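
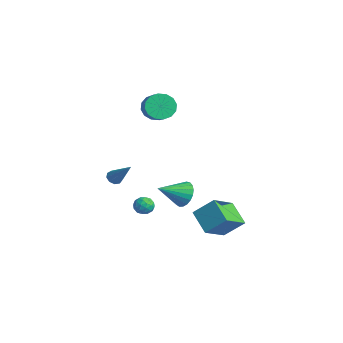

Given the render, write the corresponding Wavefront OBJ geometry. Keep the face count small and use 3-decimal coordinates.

v -3.761 -1.632 -2.129
v -3.408 -1.426 -2.527
v -2.339 -1.128 -0.611
v -3.645 -1.143 -2.4
v -3.935 -1.089 -2.145
v -4.144 -1.289 -1.884
v -4.174 -1.649 -1.737
v -4.01 -2.001 -1.774
v -3.73 -2.18 -1.977
v -3.464 -2.102 -2.251
v -3.337 -1.805 -2.469
v -1.823 -0.061 -3.409
v -1.31 -0.557 -3.451
v -2.31 -0.483 -4.369
v -1.797 -0.979 -4.411
v -2.281 -1.01 -3.886
v -1.98 -0.749 -3.293
v -1.64 -0.291 -4.527
v -1.339 -0.03 -3.934
v -1.197 -0.699 -4.142
v -1.593 -1.143 -3.746
v -2.027 0.103 -4.074
v -2.423 -0.341 -3.678
v -1.524 -0.272 -3.345
v -2.096 -0.768 -4.475
v -2.381 -0.786 -4.166
v -2.079 -1.078 -4.191
v -1.918 -0.384 -3.252
v -1.616 -0.676 -3.277
v -2.187 -0.942 -3.533
v -2.004 -0.364 -4.543
v -1.702 -0.656 -4.568
v -1.541 0.038 -3.629
v -1.239 -0.254 -3.654
v -1.433 -0.098 -4.287
v -1.155 -0.647 -3.777
v -1.442 -0.895 -4.341
v -1.349 -0.491 -4.409
v -1.173 -0.337 -4.061
v -1.388 -0.908 -3.544
v -1.675 -1.156 -4.108
v -1.959 -1.174 -3.8
v -1.782 -1.021 -3.451
v -1.322 -0.992 -3.95
v -1.945 0.116 -3.712
v -2.232 -0.132 -4.276
v -1.838 -0.019 -4.369
v -1.661 0.134 -4.02
v -2.178 -0.145 -3.479
v -2.465 -0.393 -4.043
v -2.447 -0.703 -3.759
v -2.271 -0.549 -3.411
v -2.298 -0.048 -3.87
v 3.42 1.124 -3.918
v 1.91 1.023 -2.944
v 2.617 2.778 -4.993
v 1.106 2.677 -4.02
v 4.094 2.203 -2.76
v 2.583 2.102 -1.787
v 3.29 3.857 -3.836
v 1.78 3.756 -2.862
v -3.306 1.049 3.67
v -2.962 0.518 2.882
v -1.951 0.341 3.442
v -2.294 0.871 4.23
v -2.822 1.012 2.784
v -1.81 0.835 3.344
v -2.811 1.516 2.924
v -1.799 1.339 3.484
v -2.933 1.894 3.263
v -1.921 1.717 3.824
v -3.154 2.046 3.712
v -2.143 1.869 4.272
v -3.417 1.931 4.149
v -2.405 1.754 4.709
v -3.649 1.579 4.458
v -2.638 1.402 5.018
v -3.79 1.085 4.556
v -2.778 0.908 5.116
v -3.801 0.581 4.416
v -2.789 0.404 4.976
v -3.679 0.203 4.076
v -2.667 0.026 4.637
v -3.457 0.051 3.628
v -2.446 -0.126 4.188
v -3.195 0.166 3.191
v -2.183 -0.011 3.751
v 1.931 0.431 -1.214
v 2.592 0.753 -0.581
v 1.909 -1.271 -0.326
v 2.246 0.852 -0.399
v 1.846 0.879 -0.358
v 1.46 0.828 -0.465
v 1.156 0.709 -0.701
v 0.986 0.541 -1.027
v 0.979 0.355 -1.384
v 1.137 0.181 -1.712
v 1.432 0.051 -1.954
v 1.814 -0.013 -2.068
v 2.216 -0.001 -2.035
v 2.568 0.086 -1.859
v 2.811 0.233 -1.572
v 2.901 0.414 -1.223
v 2.824 0.598 -0.873
f 2 1 4
f 2 4 3
f 4 1 5
f 4 5 3
f 5 1 6
f 5 6 3
f 6 1 7
f 6 7 3
f 7 1 8
f 7 8 3
f 8 1 9
f 8 9 3
f 9 1 10
f 9 10 3
f 10 1 11
f 10 11 3
f 11 1 2
f 11 2 3
f 12 49 28
f 49 23 52
f 28 52 17
f 49 52 28
f 12 28 24
f 28 17 29
f 24 29 13
f 28 29 24
f 12 24 33
f 24 13 34
f 33 34 19
f 24 34 33
f 12 33 45
f 33 19 48
f 45 48 22
f 33 48 45
f 12 45 49
f 45 22 53
f 49 53 23
f 45 53 49
f 13 29 40
f 29 17 43
f 40 43 21
f 29 43 40
f 17 52 30
f 52 23 51
f 30 51 16
f 52 51 30
f 23 53 50
f 53 22 46
f 50 46 14
f 53 46 50
f 22 48 47
f 48 19 35
f 47 35 18
f 48 35 47
f 19 34 39
f 34 13 36
f 39 36 20
f 34 36 39
f 15 41 27
f 41 21 42
f 27 42 16
f 41 42 27
f 15 27 25
f 27 16 26
f 25 26 14
f 27 26 25
f 15 25 32
f 25 14 31
f 32 31 18
f 25 31 32
f 15 32 37
f 32 18 38
f 37 38 20
f 32 38 37
f 15 37 41
f 37 20 44
f 41 44 21
f 37 44 41
f 16 42 30
f 42 21 43
f 30 43 17
f 42 43 30
f 14 26 50
f 26 16 51
f 50 51 23
f 26 51 50
f 18 31 47
f 31 14 46
f 47 46 22
f 31 46 47
f 20 38 39
f 38 18 35
f 39 35 19
f 38 35 39
f 21 44 40
f 44 20 36
f 40 36 13
f 44 36 40
f 55 57 54
f 58 55 54
f 54 57 56
f 56 58 54
f 55 61 57
f 59 55 58
f 59 61 55
f 57 61 56
f 60 58 56
f 56 61 60
f 60 59 58
f 61 59 60
f 63 62 66
f 63 66 64
f 64 66 67
f 64 67 65
f 66 62 68
f 66 68 67
f 67 68 69
f 67 69 65
f 68 62 70
f 68 70 69
f 69 70 71
f 69 71 65
f 70 62 72
f 70 72 71
f 71 72 73
f 71 73 65
f 72 62 74
f 72 74 73
f 73 74 75
f 73 75 65
f 74 62 76
f 74 76 75
f 75 76 77
f 75 77 65
f 76 62 78
f 76 78 77
f 77 78 79
f 77 79 65
f 78 62 80
f 78 80 79
f 79 80 81
f 79 81 65
f 80 62 82
f 80 82 81
f 81 82 83
f 81 83 65
f 82 62 84
f 82 84 83
f 83 84 85
f 83 85 65
f 84 62 86
f 84 86 85
f 85 86 87
f 85 87 65
f 86 62 63
f 86 63 87
f 87 63 64
f 87 64 65
f 89 88 91
f 89 91 90
f 91 88 92
f 91 92 90
f 92 88 93
f 92 93 90
f 93 88 94
f 93 94 90
f 94 88 95
f 94 95 90
f 95 88 96
f 95 96 90
f 96 88 97
f 96 97 90
f 97 88 98
f 97 98 90
f 98 88 99
f 98 99 90
f 99 88 100
f 99 100 90
f 100 88 101
f 100 101 90
f 101 88 102
f 101 102 90
f 102 88 103
f 102 103 90
f 103 88 104
f 103 104 90
f 104 88 89
f 104 89 90



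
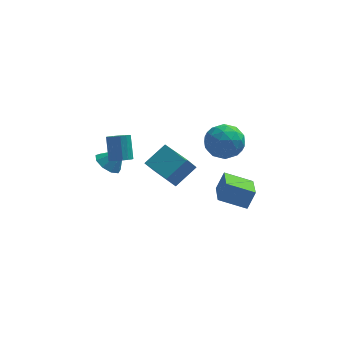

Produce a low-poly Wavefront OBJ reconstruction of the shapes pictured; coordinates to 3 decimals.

v 1.81 -2.896 1.429
v 2.339 -3.752 1.517
v 0.761 -3.428 2.563
v 1.29 -4.284 2.651
v 1.683 -3.412 2.974
v 2.331 -3.083 2.273
v 0.769 -4.097 1.807
v 1.417 -3.768 1.106
v 1.695 -4.494 1.75
v 2.26 -4.07 2.472
v 0.84 -3.11 1.608
v 1.405 -2.686 2.33
v 2.166 -3.277 1.374
v 0.934 -3.903 2.706
v 1.165 -3.39 2.896
v 1.476 -3.893 2.948
v 2.162 -2.884 1.818
v 2.473 -3.387 1.87
v 2.088 -3.187 2.726
v 0.627 -3.793 2.21
v 0.938 -4.296 2.262
v 1.624 -3.287 1.132
v 1.935 -3.79 1.184
v 1.012 -3.993 1.354
v 2.099 -4.216 1.562
v 1.483 -4.529 2.229
v 1.176 -4.419 1.733
v 1.557 -4.226 1.321
v 2.431 -3.967 1.986
v 1.815 -4.28 2.653
v 2.046 -3.768 2.843
v 2.427 -3.574 2.431
v 2.053 -4.403 2.123
v 1.285 -2.9 1.427
v 0.669 -3.213 2.094
v 0.673 -3.606 1.649
v 1.054 -3.412 1.237
v 1.617 -2.651 1.851
v 1.001 -2.964 2.518
v 1.543 -2.954 2.759
v 1.924 -2.761 2.347
v 1.047 -2.777 1.957
v -1.652 -1.931 -1.281
v -2.074 -2.155 -0.578
v -0.689 -1.254 -0.488
v -1.11 -1.478 0.216
v -0.65 -3.482 -1.176
v -1.071 -3.706 -0.472
v 0.314 -2.805 -0.382
v -0.108 -3.029 0.321
v -3.172 -1.76 -0.634
v -2.645 -1.929 -0.46
v -2.761 -1.15 0.648
v -3.288 -0.98 0.474
v -2.595 -1.703 -0.614
v -2.711 -0.924 0.495
v -2.677 -1.49 -0.772
v -2.793 -0.711 0.337
v -2.872 -1.339 -0.899
v -2.989 -0.56 0.21
v -3.136 -1.284 -0.965
v -3.253 -0.505 0.144
v -3.408 -1.338 -0.955
v -3.525 -0.559 0.153
v -3.626 -1.489 -0.872
v -3.743 -0.71 0.236
v -3.74 -1.702 -0.735
v -3.856 -0.922 0.374
v -3.724 -1.927 -0.574
v -3.84 -1.148 0.534
v -3.581 -2.115 -0.427
v -3.697 -1.336 0.681
v -3.344 -2.221 -0.328
v -3.461 -1.442 0.78
v -3.068 -2.221 -0.299
v -3.185 -1.442 0.81
v -2.816 -2.116 -0.347
v -2.932 -1.337 0.762
v 1.371 -1.63 -3.735
v 1.77 -1.329 -2.8
v 1.351 0.066 -4.274
v 1.75 0.368 -3.339
v 2.77 -1.788 -4.281
v 3.169 -1.486 -3.346
v 2.75 -0.091 -4.82
v 3.149 0.21 -3.885
v -3.811 -0.59 -1.82
v -3.319 -1.052 -2.169
v -3.069 -0.51 -0.88
v -3.217 -0.557 -2.292
v -3.393 -0.078 -2.194
v -3.764 0.162 -1.921
v -4.158 0.05 -1.6
v -4.389 -0.362 -1.382
v -4.35 -0.88 -1.369
v -4.059 -1.263 -1.566
v -3.652 -1.33 -1.882
f 1 38 17
f 38 12 41
f 17 41 6
f 38 41 17
f 1 17 13
f 17 6 18
f 13 18 2
f 17 18 13
f 1 13 22
f 13 2 23
f 22 23 8
f 13 23 22
f 1 22 34
f 22 8 37
f 34 37 11
f 22 37 34
f 1 34 38
f 34 11 42
f 38 42 12
f 34 42 38
f 2 18 29
f 18 6 32
f 29 32 10
f 18 32 29
f 6 41 19
f 41 12 40
f 19 40 5
f 41 40 19
f 12 42 39
f 42 11 35
f 39 35 3
f 42 35 39
f 11 37 36
f 37 8 24
f 36 24 7
f 37 24 36
f 8 23 28
f 23 2 25
f 28 25 9
f 23 25 28
f 4 30 16
f 30 10 31
f 16 31 5
f 30 31 16
f 4 16 14
f 16 5 15
f 14 15 3
f 16 15 14
f 4 14 21
f 14 3 20
f 21 20 7
f 14 20 21
f 4 21 26
f 21 7 27
f 26 27 9
f 21 27 26
f 4 26 30
f 26 9 33
f 30 33 10
f 26 33 30
f 5 31 19
f 31 10 32
f 19 32 6
f 31 32 19
f 3 15 39
f 15 5 40
f 39 40 12
f 15 40 39
f 7 20 36
f 20 3 35
f 36 35 11
f 20 35 36
f 9 27 28
f 27 7 24
f 28 24 8
f 27 24 28
f 10 33 29
f 33 9 25
f 29 25 2
f 33 25 29
f 44 46 43
f 47 44 43
f 43 46 45
f 45 47 43
f 44 50 46
f 48 44 47
f 48 50 44
f 46 50 45
f 49 47 45
f 45 50 49
f 49 48 47
f 50 48 49
f 52 51 55
f 52 55 53
f 53 55 56
f 53 56 54
f 55 51 57
f 55 57 56
f 56 57 58
f 56 58 54
f 57 51 59
f 57 59 58
f 58 59 60
f 58 60 54
f 59 51 61
f 59 61 60
f 60 61 62
f 60 62 54
f 61 51 63
f 61 63 62
f 62 63 64
f 62 64 54
f 63 51 65
f 63 65 64
f 64 65 66
f 64 66 54
f 65 51 67
f 65 67 66
f 66 67 68
f 66 68 54
f 67 51 69
f 67 69 68
f 68 69 70
f 68 70 54
f 69 51 71
f 69 71 70
f 70 71 72
f 70 72 54
f 71 51 73
f 71 73 72
f 72 73 74
f 72 74 54
f 73 51 75
f 73 75 74
f 74 75 76
f 74 76 54
f 75 51 77
f 75 77 76
f 76 77 78
f 76 78 54
f 77 51 52
f 77 52 78
f 78 52 53
f 78 53 54
f 80 82 79
f 83 80 79
f 79 82 81
f 81 83 79
f 80 86 82
f 84 80 83
f 84 86 80
f 82 86 81
f 85 83 81
f 81 86 85
f 85 84 83
f 86 84 85
f 88 87 90
f 88 90 89
f 90 87 91
f 90 91 89
f 91 87 92
f 91 92 89
f 92 87 93
f 92 93 89
f 93 87 94
f 93 94 89
f 94 87 95
f 94 95 89
f 95 87 96
f 95 96 89
f 96 87 97
f 96 97 89
f 97 87 88
f 97 88 89



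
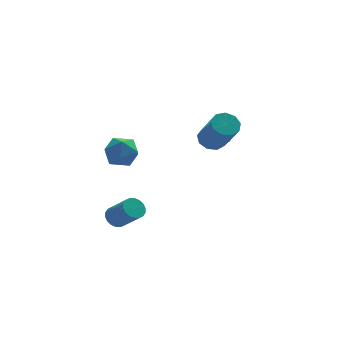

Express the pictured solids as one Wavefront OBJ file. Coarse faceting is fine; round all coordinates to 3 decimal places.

v 1.029 -0.556 0.286
v 1.427 -1.25 0.934
v 1.585 0.15 0.7
v 1.983 -0.544 1.349
v 1.717 -0.736 -0.329
v 2.115 -1.43 0.32
v 2.273 -0.03 0.086
v 2.671 -0.724 0.734
v 1.068 -2.199 1.058
v 1.584 -2.505 0.718
v 1.888 -3.708 2.261
v 1.372 -3.401 2.602
v 1.75 -2.141 0.969
v 2.054 -3.344 2.512
v 1.597 -1.804 1.262
v 1.9 -3.007 2.805
v 1.196 -1.652 1.459
v 1.5 -2.855 3.003
v 0.736 -1.755 1.469
v 1.039 -2.958 3.013
v 0.431 -2.066 1.287
v 0.735 -3.269 2.83
v 0.424 -2.439 0.998
v 0.728 -3.642 2.541
v 0.719 -2.699 0.737
v 1.023 -3.902 2.28
v 1.177 -2.725 0.626
v 1.481 -3.928 2.17
v -2.517 -0.122 -0.058
v -2.142 -0.653 0.585
v -3.378 -1.247 -0.485
v -3.003 -1.778 0.158
v -3.546 -1.083 0.399
v -3.013 -0.387 0.663
v -2.507 -1.513 -0.563
v -1.974 -0.817 -0.299
v -2.135 -1.513 0.272
v -2.777 -1.247 0.867
v -2.743 -0.653 -0.767
v -3.385 -0.387 -0.172
v -3.099 -1.228 -4.028
v -2.56 -1.072 -4.24
v -1.902 -1.935 -3.204
v -2.441 -2.092 -2.992
v -2.607 -0.885 -4.054
v -1.949 -1.749 -3.019
v -2.752 -0.767 -3.864
v -2.094 -1.63 -2.828
v -2.966 -0.74 -3.705
v -2.308 -1.603 -2.67
v -3.206 -0.81 -3.611
v -2.547 -1.673 -2.576
v -3.424 -0.963 -3.599
v -2.766 -1.826 -2.564
v -3.579 -1.168 -3.672
v -2.921 -2.031 -2.637
v -3.638 -1.385 -3.816
v -2.98 -2.248 -2.78
v -3.591 -1.571 -4.001
v -2.933 -2.435 -2.966
v -3.446 -1.69 -4.192
v -2.788 -2.553 -3.156
v -3.232 -1.717 -4.35
v -2.574 -2.58 -3.315
v -2.993 -1.647 -4.444
v -2.334 -2.51 -3.409
v -2.774 -1.494 -4.456
v -2.116 -2.357 -3.421
v -2.619 -1.289 -4.383
v -1.961 -2.152 -3.348
f 2 4 1
f 5 2 1
f 1 4 3
f 3 5 1
f 2 8 4
f 6 2 5
f 6 8 2
f 4 8 3
f 7 5 3
f 3 8 7
f 7 6 5
f 8 6 7
f 10 9 13
f 10 13 11
f 11 13 14
f 11 14 12
f 13 9 15
f 13 15 14
f 14 15 16
f 14 16 12
f 15 9 17
f 15 17 16
f 16 17 18
f 16 18 12
f 17 9 19
f 17 19 18
f 18 19 20
f 18 20 12
f 19 9 21
f 19 21 20
f 20 21 22
f 20 22 12
f 21 9 23
f 21 23 22
f 22 23 24
f 22 24 12
f 23 9 25
f 23 25 24
f 24 25 26
f 24 26 12
f 25 9 27
f 25 27 26
f 26 27 28
f 26 28 12
f 27 9 10
f 27 10 28
f 28 10 11
f 28 11 12
f 29 40 34
f 29 34 30
f 29 30 36
f 29 36 39
f 29 39 40
f 30 34 38
f 34 40 33
f 40 39 31
f 39 36 35
f 36 30 37
f 32 38 33
f 32 33 31
f 32 31 35
f 32 35 37
f 32 37 38
f 33 38 34
f 31 33 40
f 35 31 39
f 37 35 36
f 38 37 30
f 42 41 45
f 42 45 43
f 43 45 46
f 43 46 44
f 45 41 47
f 45 47 46
f 46 47 48
f 46 48 44
f 47 41 49
f 47 49 48
f 48 49 50
f 48 50 44
f 49 41 51
f 49 51 50
f 50 51 52
f 50 52 44
f 51 41 53
f 51 53 52
f 52 53 54
f 52 54 44
f 53 41 55
f 53 55 54
f 54 55 56
f 54 56 44
f 55 41 57
f 55 57 56
f 56 57 58
f 56 58 44
f 57 41 59
f 57 59 58
f 58 59 60
f 58 60 44
f 59 41 61
f 59 61 60
f 60 61 62
f 60 62 44
f 61 41 63
f 61 63 62
f 62 63 64
f 62 64 44
f 63 41 65
f 63 65 64
f 64 65 66
f 64 66 44
f 65 41 67
f 65 67 66
f 66 67 68
f 66 68 44
f 67 41 69
f 67 69 68
f 68 69 70
f 68 70 44
f 69 41 42
f 69 42 70
f 70 42 43
f 70 43 44



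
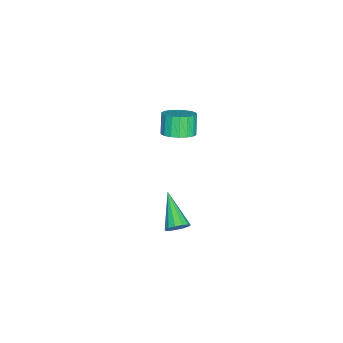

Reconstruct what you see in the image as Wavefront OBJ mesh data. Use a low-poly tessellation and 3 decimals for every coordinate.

v 4.409 2.195 -2.635
v 4.821 1.903 -2.33
v 3.031 1.345 -1.585
v 4.769 2.188 -2.168
v 4.603 2.475 -2.153
v 4.375 2.674 -2.292
v 4.158 2.72 -2.539
v 4.021 2.6 -2.817
v 4.007 2.351 -3.037
v 4.12 2.053 -3.129
v 4.326 1.8 -3.065
v 4.558 1.672 -2.864
v 4.742 1.711 -2.59
v -1.481 0.551 -1.759
v -0.788 0.782 -1.344
v -1.346 0.66 -0.346
v -2.039 0.429 -0.761
v -0.963 1.107 -1.402
v -1.521 0.986 -0.404
v -1.24 1.323 -1.531
v -1.798 1.201 -0.532
v -1.565 1.385 -1.704
v -2.123 1.263 -0.706
v -1.874 1.282 -1.889
v -2.431 1.16 -0.891
v -2.104 1.034 -2.048
v -2.662 0.913 -1.05
v -2.211 0.691 -2.15
v -2.769 0.569 -1.152
v -2.174 0.32 -2.174
v -2.732 0.198 -1.176
v -1.999 -0.006 -2.116
v -2.557 -0.127 -1.118
v -1.722 -0.221 -1.988
v -2.28 -0.343 -0.989
v -1.397 -0.283 -1.814
v -1.955 -0.405 -0.816
v -1.089 -0.18 -1.629
v -1.646 -0.302 -0.631
v -0.858 0.067 -1.47
v -1.416 -0.054 -0.472
v -0.751 0.411 -1.368
v -1.309 0.289 -0.37
f 2 1 4
f 2 4 3
f 4 1 5
f 4 5 3
f 5 1 6
f 5 6 3
f 6 1 7
f 6 7 3
f 7 1 8
f 7 8 3
f 8 1 9
f 8 9 3
f 9 1 10
f 9 10 3
f 10 1 11
f 10 11 3
f 11 1 12
f 11 12 3
f 12 1 13
f 12 13 3
f 13 1 2
f 13 2 3
f 15 14 18
f 15 18 16
f 16 18 19
f 16 19 17
f 18 14 20
f 18 20 19
f 19 20 21
f 19 21 17
f 20 14 22
f 20 22 21
f 21 22 23
f 21 23 17
f 22 14 24
f 22 24 23
f 23 24 25
f 23 25 17
f 24 14 26
f 24 26 25
f 25 26 27
f 25 27 17
f 26 14 28
f 26 28 27
f 27 28 29
f 27 29 17
f 28 14 30
f 28 30 29
f 29 30 31
f 29 31 17
f 30 14 32
f 30 32 31
f 31 32 33
f 31 33 17
f 32 14 34
f 32 34 33
f 33 34 35
f 33 35 17
f 34 14 36
f 34 36 35
f 35 36 37
f 35 37 17
f 36 14 38
f 36 38 37
f 37 38 39
f 37 39 17
f 38 14 40
f 38 40 39
f 39 40 41
f 39 41 17
f 40 14 42
f 40 42 41
f 41 42 43
f 41 43 17
f 42 14 15
f 42 15 43
f 43 15 16
f 43 16 17



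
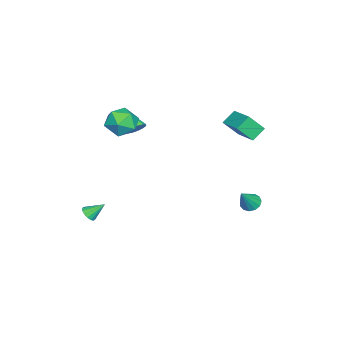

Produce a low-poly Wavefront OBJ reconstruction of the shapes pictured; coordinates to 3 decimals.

v -0.908 4.145 -1.535
v -0.476 4.546 -1.758
v 0.028 3.855 -0.245
v -0.696 4.738 -1.556
v -0.982 4.742 -1.347
v -1.246 4.556 -1.197
v -1.402 4.24 -1.155
v -1.401 3.894 -1.234
v -1.244 3.628 -1.408
v -0.98 3.525 -1.622
v -0.693 3.62 -1.809
v -0.475 3.882 -1.909
v -0.394 4.227 -1.89
v 3.908 -3.502 -0.873
v 4.141 -3.14 -1.181
v 3.612 -2.678 -0.127
v 3.881 -3.152 -1.27
v 3.629 -3.258 -1.252
v 3.451 -3.43 -1.133
v 3.396 -3.621 -0.944
v 3.477 -3.78 -0.736
v 3.674 -3.865 -0.564
v 3.934 -3.852 -0.476
v 4.186 -3.746 -0.493
v 4.364 -3.574 -0.613
v 4.419 -3.383 -0.802
v 4.338 -3.224 -1.01
v -1.095 -2.813 4.161
v -0.236 -3.271 3.686
v -2.144 -3.529 2.954
v -1.285 -3.987 2.479
v -1.612 -4.33 3.452
v -0.964 -3.888 4.199
v -1.416 -2.912 2.441
v -0.768 -2.47 3.188
v -0.434 -3.332 2.623
v -0.555 -4.208 3.248
v -1.825 -2.592 3.392
v -1.946 -3.468 4.017
v -3.484 2.664 2.125
v -3.127 1.843 3.136
v -4.176 3.128 2.747
v -3.819 2.308 3.758
v -2.221 3.852 2.642
v -1.864 3.032 3.653
v -2.913 4.317 3.264
v -2.556 3.496 4.275
v -3.425 -3.329 1.408
v -2.906 -3.385 1.779
v -4.255 -4.391 2.412
v -3.097 -3.11 1.912
v -3.392 -2.904 1.885
v -3.697 -2.833 1.707
v -3.917 -2.92 1.434
v -3.98 -3.137 1.153
v -3.866 -3.415 0.953
v -3.613 -3.665 0.897
v -3.3 -3.809 1.004
v -3.027 -3.801 1.239
v -2.88 -3.643 1.528
f 2 1 4
f 2 4 3
f 4 1 5
f 4 5 3
f 5 1 6
f 5 6 3
f 6 1 7
f 6 7 3
f 7 1 8
f 7 8 3
f 8 1 9
f 8 9 3
f 9 1 10
f 9 10 3
f 10 1 11
f 10 11 3
f 11 1 12
f 11 12 3
f 12 1 13
f 12 13 3
f 13 1 2
f 13 2 3
f 15 14 17
f 15 17 16
f 17 14 18
f 17 18 16
f 18 14 19
f 18 19 16
f 19 14 20
f 19 20 16
f 20 14 21
f 20 21 16
f 21 14 22
f 21 22 16
f 22 14 23
f 22 23 16
f 23 14 24
f 23 24 16
f 24 14 25
f 24 25 16
f 25 14 26
f 25 26 16
f 26 14 27
f 26 27 16
f 27 14 15
f 27 15 16
f 28 39 33
f 28 33 29
f 28 29 35
f 28 35 38
f 28 38 39
f 29 33 37
f 33 39 32
f 39 38 30
f 38 35 34
f 35 29 36
f 31 37 32
f 31 32 30
f 31 30 34
f 31 34 36
f 31 36 37
f 32 37 33
f 30 32 39
f 34 30 38
f 36 34 35
f 37 36 29
f 41 43 40
f 44 41 40
f 40 43 42
f 42 44 40
f 41 47 43
f 45 41 44
f 45 47 41
f 43 47 42
f 46 44 42
f 42 47 46
f 46 45 44
f 47 45 46
f 49 48 51
f 49 51 50
f 51 48 52
f 51 52 50
f 52 48 53
f 52 53 50
f 53 48 54
f 53 54 50
f 54 48 55
f 54 55 50
f 55 48 56
f 55 56 50
f 56 48 57
f 56 57 50
f 57 48 58
f 57 58 50
f 58 48 59
f 58 59 50
f 59 48 60
f 59 60 50
f 60 48 49
f 60 49 50



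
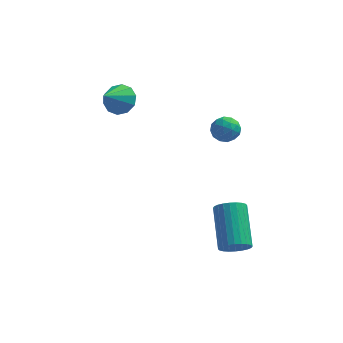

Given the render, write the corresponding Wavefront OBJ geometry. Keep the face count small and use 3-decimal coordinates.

v 2.046 3.433 1.557
v 2.521 3.321 1.957
v 2.119 2.479 1.203
v 2.594 2.367 1.603
v 2.009 2.449 1.824
v 1.964 3.039 2.042
v 2.676 2.761 1.118
v 2.631 3.351 1.336
v 2.911 2.906 1.685
v 2.498 2.713 2.121
v 2.142 3.087 1.039
v 1.729 2.894 1.475
v 2.277 3.461 1.788
v 2.363 2.339 1.372
v 2.019 2.387 1.502
v 2.298 2.321 1.737
v 1.95 3.295 1.838
v 2.229 3.229 2.073
v 1.928 2.716 1.995
v 2.411 2.571 1.087
v 2.69 2.505 1.322
v 2.342 3.479 1.423
v 2.621 3.413 1.658
v 2.712 3.084 1.165
v 2.786 3.151 1.863
v 2.828 2.59 1.655
v 2.877 2.822 1.37
v 2.85 3.169 1.499
v 2.543 3.037 2.12
v 2.586 2.476 1.912
v 2.242 2.525 2.041
v 2.215 2.871 2.17
v 2.772 2.793 1.96
v 2.054 3.324 1.248
v 2.097 2.763 1.04
v 2.425 2.929 0.99
v 2.398 3.275 1.119
v 1.812 3.21 1.505
v 1.854 2.649 1.297
v 1.79 2.631 1.661
v 1.763 2.978 1.79
v 1.868 3.007 1.2
v -1.758 2.833 3.123
v -1.138 2.466 3.109
v -2.262 1.947 3.977
v -1.113 2.767 3.436
v -1.334 3.093 3.643
v -1.717 3.32 3.652
v -2.115 3.36 3.458
v -2.377 3.199 3.136
v -2.403 2.898 2.81
v -2.182 2.572 2.602
v -1.799 2.346 2.594
v -1.4 2.305 2.788
v 3.039 -2.445 -0.84
v 3.478 -2.632 -0.429
v 3.18 -1.081 0.592
v 2.741 -0.895 0.18
v 3.613 -2.501 -0.587
v 3.315 -0.951 0.433
v 3.661 -2.362 -0.784
v 3.363 -0.812 0.236
v 3.614 -2.236 -0.99
v 3.316 -0.686 0.031
v 3.48 -2.142 -1.173
v 3.182 -0.591 -0.152
v 3.278 -2.093 -1.305
v 2.98 -0.543 -0.284
v 3.04 -2.099 -1.366
v 2.742 -0.548 -0.346
v 2.802 -2.157 -1.348
v 2.504 -0.606 -0.327
v 2.6 -2.259 -1.252
v 2.302 -0.708 -0.231
v 2.465 -2.389 -1.093
v 2.167 -0.839 -0.073
v 2.417 -2.528 -0.896
v 2.119 -0.978 0.124
v 2.464 -2.654 -0.691
v 2.166 -1.104 0.33
v 2.598 -2.749 -0.508
v 2.3 -1.198 0.513
v 2.8 -2.797 -0.376
v 2.502 -1.247 0.645
v 3.038 -2.792 -0.314
v 2.74 -1.241 0.706
v 3.276 -2.734 -0.333
v 2.978 -1.183 0.688
f 1 38 17
f 38 12 41
f 17 41 6
f 38 41 17
f 1 17 13
f 17 6 18
f 13 18 2
f 17 18 13
f 1 13 22
f 13 2 23
f 22 23 8
f 13 23 22
f 1 22 34
f 22 8 37
f 34 37 11
f 22 37 34
f 1 34 38
f 34 11 42
f 38 42 12
f 34 42 38
f 2 18 29
f 18 6 32
f 29 32 10
f 18 32 29
f 6 41 19
f 41 12 40
f 19 40 5
f 41 40 19
f 12 42 39
f 42 11 35
f 39 35 3
f 42 35 39
f 11 37 36
f 37 8 24
f 36 24 7
f 37 24 36
f 8 23 28
f 23 2 25
f 28 25 9
f 23 25 28
f 4 30 16
f 30 10 31
f 16 31 5
f 30 31 16
f 4 16 14
f 16 5 15
f 14 15 3
f 16 15 14
f 4 14 21
f 14 3 20
f 21 20 7
f 14 20 21
f 4 21 26
f 21 7 27
f 26 27 9
f 21 27 26
f 4 26 30
f 26 9 33
f 30 33 10
f 26 33 30
f 5 31 19
f 31 10 32
f 19 32 6
f 31 32 19
f 3 15 39
f 15 5 40
f 39 40 12
f 15 40 39
f 7 20 36
f 20 3 35
f 36 35 11
f 20 35 36
f 9 27 28
f 27 7 24
f 28 24 8
f 27 24 28
f 10 33 29
f 33 9 25
f 29 25 2
f 33 25 29
f 44 43 46
f 44 46 45
f 46 43 47
f 46 47 45
f 47 43 48
f 47 48 45
f 48 43 49
f 48 49 45
f 49 43 50
f 49 50 45
f 50 43 51
f 50 51 45
f 51 43 52
f 51 52 45
f 52 43 53
f 52 53 45
f 53 43 54
f 53 54 45
f 54 43 44
f 54 44 45
f 56 55 59
f 56 59 57
f 57 59 60
f 57 60 58
f 59 55 61
f 59 61 60
f 60 61 62
f 60 62 58
f 61 55 63
f 61 63 62
f 62 63 64
f 62 64 58
f 63 55 65
f 63 65 64
f 64 65 66
f 64 66 58
f 65 55 67
f 65 67 66
f 66 67 68
f 66 68 58
f 67 55 69
f 67 69 68
f 68 69 70
f 68 70 58
f 69 55 71
f 69 71 70
f 70 71 72
f 70 72 58
f 71 55 73
f 71 73 72
f 72 73 74
f 72 74 58
f 73 55 75
f 73 75 74
f 74 75 76
f 74 76 58
f 75 55 77
f 75 77 76
f 76 77 78
f 76 78 58
f 77 55 79
f 77 79 78
f 78 79 80
f 78 80 58
f 79 55 81
f 79 81 80
f 80 81 82
f 80 82 58
f 81 55 83
f 81 83 82
f 82 83 84
f 82 84 58
f 83 55 85
f 83 85 84
f 84 85 86
f 84 86 58
f 85 55 87
f 85 87 86
f 86 87 88
f 86 88 58
f 87 55 56
f 87 56 88
f 88 56 57
f 88 57 58



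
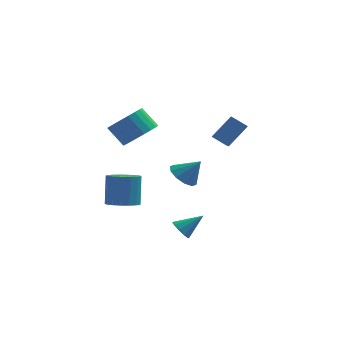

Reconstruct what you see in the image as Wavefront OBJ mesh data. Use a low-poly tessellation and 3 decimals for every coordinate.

v 0.48 -2.638 -0.204
v 1.145 -2.806 -0.771
v 1.36 -2.682 0.844
v 1.104 -2.26 -0.713
v 0.825 -1.859 -0.461
v 0.413 -1.755 -0.111
v 0.027 -1.988 0.204
v -0.186 -2.47 0.362
v -0.145 -3.015 0.305
v 0.134 -3.417 0.053
v 0.546 -3.52 -0.297
v 0.932 -3.287 -0.612
v -1.677 -1.667 2.16
v -0.851 -1.085 2.569
v -1.678 -0.631 3.59
v -2.503 -1.213 3.18
v -1.042 -0.79 2.283
v -1.868 -0.335 3.304
v -1.342 -0.646 1.976
v -2.169 -0.192 2.996
v -1.701 -0.679 1.7
v -2.527 -0.225 2.721
v -2.055 -0.883 1.504
v -2.882 -0.428 2.525
v -2.344 -1.222 1.421
v -3.17 -0.768 2.442
v -2.517 -1.639 1.466
v -3.344 -1.184 2.487
v -2.545 -2.06 1.631
v -3.372 -1.605 2.652
v -2.423 -2.413 1.887
v -3.25 -1.959 2.908
v -2.172 -2.638 2.191
v -2.999 -2.183 3.211
v -1.835 -2.694 2.489
v -2.662 -2.24 3.509
v -1.471 -2.573 2.73
v -2.298 -2.119 3.75
v -1.142 -2.296 2.872
v -1.969 -1.841 3.893
v -0.906 -1.909 2.891
v -1.733 -1.455 3.912
v -0.803 -1.481 2.784
v -1.63 -1.027 3.805
v -2.665 -1.086 -3.215
v -1.748 -1.234 -3.166
v -1.718 -0.482 -1.476
v -2.635 -0.334 -1.525
v -1.781 -0.828 -3.346
v -1.751 -0.076 -1.656
v -2.017 -0.482 -3.496
v -1.986 0.271 -1.806
v -2.401 -0.273 -3.582
v -2.37 0.479 -1.892
v -2.845 -0.251 -3.583
v -2.815 0.501 -1.893
v -3.249 -0.421 -3.501
v -3.218 0.332 -1.811
v -3.518 -0.742 -3.353
v -3.488 0.01 -1.663
v -3.593 -1.143 -3.173
v -3.562 -0.39 -1.483
v -3.454 -1.53 -3.003
v -3.424 -0.778 -1.313
v -3.136 -1.816 -2.881
v -3.105 -1.064 -1.192
v -2.709 -1.935 -2.836
v -2.678 -1.182 -1.147
v -2.272 -1.859 -2.878
v -2.242 -1.106 -1.188
v -1.926 -1.606 -2.997
v -1.895 -0.854 -1.307
v 0.353 -2.756 -4.157
v 0.727 -3.24 -4.455
v 1.507 -2.404 -3.283
v 0.78 -2.883 -4.67
v 0.671 -2.478 -4.689
v 0.44 -2.179 -4.505
v 0.176 -2.101 -4.188
v -0.021 -2.273 -3.859
v -0.075 -2.63 -3.643
v 0.035 -3.035 -3.624
v 0.266 -3.334 -3.809
v 0.53 -3.412 -4.126
v 2.797 0.252 0.419
v 2.636 -0.609 0.96
v 2.08 0.64 0.823
v 1.919 -0.221 1.365
v 3.781 0.821 1.615
v 3.62 -0.04 2.157
v 3.064 1.209 2.02
v 2.903 0.348 2.561
f 2 1 4
f 2 4 3
f 4 1 5
f 4 5 3
f 5 1 6
f 5 6 3
f 6 1 7
f 6 7 3
f 7 1 8
f 7 8 3
f 8 1 9
f 8 9 3
f 9 1 10
f 9 10 3
f 10 1 11
f 10 11 3
f 11 1 12
f 11 12 3
f 12 1 2
f 12 2 3
f 14 13 17
f 14 17 15
f 15 17 18
f 15 18 16
f 17 13 19
f 17 19 18
f 18 19 20
f 18 20 16
f 19 13 21
f 19 21 20
f 20 21 22
f 20 22 16
f 21 13 23
f 21 23 22
f 22 23 24
f 22 24 16
f 23 13 25
f 23 25 24
f 24 25 26
f 24 26 16
f 25 13 27
f 25 27 26
f 26 27 28
f 26 28 16
f 27 13 29
f 27 29 28
f 28 29 30
f 28 30 16
f 29 13 31
f 29 31 30
f 30 31 32
f 30 32 16
f 31 13 33
f 31 33 32
f 32 33 34
f 32 34 16
f 33 13 35
f 33 35 34
f 34 35 36
f 34 36 16
f 35 13 37
f 35 37 36
f 36 37 38
f 36 38 16
f 37 13 39
f 37 39 38
f 38 39 40
f 38 40 16
f 39 13 41
f 39 41 40
f 40 41 42
f 40 42 16
f 41 13 43
f 41 43 42
f 42 43 44
f 42 44 16
f 43 13 14
f 43 14 44
f 44 14 15
f 44 15 16
f 46 45 49
f 46 49 47
f 47 49 50
f 47 50 48
f 49 45 51
f 49 51 50
f 50 51 52
f 50 52 48
f 51 45 53
f 51 53 52
f 52 53 54
f 52 54 48
f 53 45 55
f 53 55 54
f 54 55 56
f 54 56 48
f 55 45 57
f 55 57 56
f 56 57 58
f 56 58 48
f 57 45 59
f 57 59 58
f 58 59 60
f 58 60 48
f 59 45 61
f 59 61 60
f 60 61 62
f 60 62 48
f 61 45 63
f 61 63 62
f 62 63 64
f 62 64 48
f 63 45 65
f 63 65 64
f 64 65 66
f 64 66 48
f 65 45 67
f 65 67 66
f 66 67 68
f 66 68 48
f 67 45 69
f 67 69 68
f 68 69 70
f 68 70 48
f 69 45 71
f 69 71 70
f 70 71 72
f 70 72 48
f 71 45 46
f 71 46 72
f 72 46 47
f 72 47 48
f 74 73 76
f 74 76 75
f 76 73 77
f 76 77 75
f 77 73 78
f 77 78 75
f 78 73 79
f 78 79 75
f 79 73 80
f 79 80 75
f 80 73 81
f 80 81 75
f 81 73 82
f 81 82 75
f 82 73 83
f 82 83 75
f 83 73 84
f 83 84 75
f 84 73 74
f 84 74 75
f 86 88 85
f 89 86 85
f 85 88 87
f 87 89 85
f 86 92 88
f 90 86 89
f 90 92 86
f 88 92 87
f 91 89 87
f 87 92 91
f 91 90 89
f 92 90 91



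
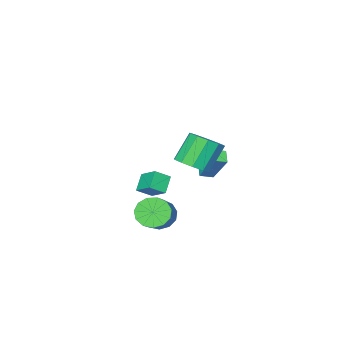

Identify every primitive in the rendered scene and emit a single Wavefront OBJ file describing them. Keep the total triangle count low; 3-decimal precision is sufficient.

v -1.234 -1.486 -1.115
v -0.412 -1.876 -0.552
v -1.174 -0.256 -0.349
v -0.353 -0.647 0.214
v -0.447 -1.013 -1.934
v 0.374 -1.404 -1.371
v -0.388 0.216 -1.168
v 0.434 -0.174 -0.605
v 2.461 2.98 -0.584
v 3.115 2.964 -1.34
v 4.374 3.964 -0.272
v 3.719 3.98 0.484
v 2.805 3.429 -1.409
v 4.063 4.429 -0.341
v 2.384 3.751 -1.216
v 3.643 4.751 -0.148
v 1.989 3.829 -0.823
v 3.247 4.829 0.246
v 1.743 3.636 -0.353
v 3.001 4.637 0.715
v 1.725 3.236 0.043
v 2.983 4.236 1.111
v 1.941 2.754 0.239
v 3.199 3.754 1.308
v 2.322 2.344 0.175
v 3.58 3.344 1.243
v 2.747 2.136 -0.131
v 4.005 3.136 0.938
v 3.081 2.196 -0.58
v 4.339 3.196 0.488
v 3.219 2.504 -1.031
v 4.477 3.505 0.037
v 0.742 3.647 2.792
v 1.351 4.401 3.221
v 0.248 4.387 4.816
v -0.362 3.633 4.388
v 0.868 4.695 2.889
v -0.235 4.681 4.485
v 0.337 4.589 2.521
v -0.766 4.574 4.117
v -0.039 4.123 2.256
v -1.143 4.108 3.852
v -0.118 3.475 2.196
v -1.221 3.461 3.792
v 0.132 2.893 2.364
v -0.971 2.879 3.959
v 0.615 2.599 2.695
v -0.488 2.585 4.291
v 1.146 2.706 3.063
v 0.043 2.691 4.659
v 1.523 3.172 3.328
v 0.419 3.157 4.924
v 1.601 3.819 3.388
v 0.498 3.805 4.984
v -4.122 0.014 -1.342
v -4.594 -0.621 -0.872
v -4.046 1.248 0.404
v -4.518 0.613 0.874
v -3.402 -0.353 -1.114
v -3.874 -0.988 -0.644
v -3.326 0.881 0.632
v -3.798 0.246 1.102
f 2 4 1
f 5 2 1
f 1 4 3
f 3 5 1
f 2 8 4
f 6 2 5
f 6 8 2
f 4 8 3
f 7 5 3
f 3 8 7
f 7 6 5
f 8 6 7
f 10 9 13
f 10 13 11
f 11 13 14
f 11 14 12
f 13 9 15
f 13 15 14
f 14 15 16
f 14 16 12
f 15 9 17
f 15 17 16
f 16 17 18
f 16 18 12
f 17 9 19
f 17 19 18
f 18 19 20
f 18 20 12
f 19 9 21
f 19 21 20
f 20 21 22
f 20 22 12
f 21 9 23
f 21 23 22
f 22 23 24
f 22 24 12
f 23 9 25
f 23 25 24
f 24 25 26
f 24 26 12
f 25 9 27
f 25 27 26
f 26 27 28
f 26 28 12
f 27 9 29
f 27 29 28
f 28 29 30
f 28 30 12
f 29 9 31
f 29 31 30
f 30 31 32
f 30 32 12
f 31 9 10
f 31 10 32
f 32 10 11
f 32 11 12
f 34 33 37
f 34 37 35
f 35 37 38
f 35 38 36
f 37 33 39
f 37 39 38
f 38 39 40
f 38 40 36
f 39 33 41
f 39 41 40
f 40 41 42
f 40 42 36
f 41 33 43
f 41 43 42
f 42 43 44
f 42 44 36
f 43 33 45
f 43 45 44
f 44 45 46
f 44 46 36
f 45 33 47
f 45 47 46
f 46 47 48
f 46 48 36
f 47 33 49
f 47 49 48
f 48 49 50
f 48 50 36
f 49 33 51
f 49 51 50
f 50 51 52
f 50 52 36
f 51 33 53
f 51 53 52
f 52 53 54
f 52 54 36
f 53 33 34
f 53 34 54
f 54 34 35
f 54 35 36
f 56 58 55
f 59 56 55
f 55 58 57
f 57 59 55
f 56 62 58
f 60 56 59
f 60 62 56
f 58 62 57
f 61 59 57
f 57 62 61
f 61 60 59
f 62 60 61



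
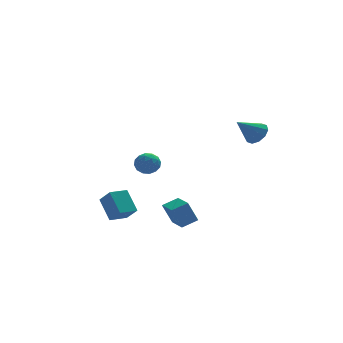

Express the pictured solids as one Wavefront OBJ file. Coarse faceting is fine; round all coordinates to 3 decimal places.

v -0.486 0.764 -1.127
v 0.071 0.818 -0.735
v -0.811 -0.118 -0.545
v -0.254 -0.064 -0.153
v -0.746 0.408 -0.113
v -0.546 0.953 -0.473
v -0.194 -0.253 -0.807
v 0.006 0.292 -1.167
v 0.251 0.19 -0.537
v -0.09 0.598 -0.109
v -0.65 0.102 -1.171
v -0.991 0.51 -0.743
v -0.179 0.868 -0.983
v -0.561 -0.168 -0.297
v -0.85 0.109 -0.274
v -0.523 0.141 -0.044
v -0.542 0.948 -0.829
v -0.214 0.98 -0.598
v -0.695 0.739 -0.232
v -0.526 -0.28 -0.682
v -0.198 -0.248 -0.451
v -0.217 0.559 -1.236
v 0.11 0.591 -1.006
v -0.045 -0.039 -1.048
v 0.254 0.531 -0.636
v 0.064 0.012 -0.293
v 0.099 -0.099 -0.677
v 0.216 0.222 -0.889
v 0.054 0.771 -0.384
v -0.137 0.253 -0.041
v -0.427 0.53 -0.018
v -0.309 0.85 -0.23
v 0.16 0.402 -0.267
v -0.603 0.447 -1.239
v -0.794 -0.071 -0.896
v -0.431 -0.15 -1.05
v -0.313 0.17 -1.262
v -0.804 0.688 -0.987
v -0.994 0.169 -0.644
v -0.956 0.478 -0.391
v -0.839 0.799 -0.603
v -0.9 0.298 -1.013
v 0.332 -3.861 -3.202
v -0.136 -3.793 -2.099
v 0.156 -2.643 -3.352
v -0.313 -2.575 -2.249
v 1.133 -3.705 -2.871
v 0.664 -3.637 -1.768
v 0.956 -2.487 -3.021
v 0.488 -2.419 -1.918
v -2.76 -4.947 -1.533
v -3.05 -4.073 -0.573
v -3.12 -4.321 -2.211
v -3.409 -3.448 -1.251
v -1.891 -4.552 -1.629
v -2.18 -3.679 -0.669
v -2.25 -3.927 -2.307
v -2.54 -3.053 -1.347
v 3.939 -3.498 2.313
v 4.389 -3.542 2.821
v 2.901 -3.782 3.207
v 4.259 -3.143 2.796
v 4.007 -2.88 2.587
v 3.729 -2.853 2.273
v 3.531 -3.072 1.974
v 3.49 -3.454 1.804
v 3.62 -3.853 1.829
v 3.872 -4.117 2.038
v 4.15 -4.144 2.352
v 4.347 -3.924 2.651
f 1 38 17
f 38 12 41
f 17 41 6
f 38 41 17
f 1 17 13
f 17 6 18
f 13 18 2
f 17 18 13
f 1 13 22
f 13 2 23
f 22 23 8
f 13 23 22
f 1 22 34
f 22 8 37
f 34 37 11
f 22 37 34
f 1 34 38
f 34 11 42
f 38 42 12
f 34 42 38
f 2 18 29
f 18 6 32
f 29 32 10
f 18 32 29
f 6 41 19
f 41 12 40
f 19 40 5
f 41 40 19
f 12 42 39
f 42 11 35
f 39 35 3
f 42 35 39
f 11 37 36
f 37 8 24
f 36 24 7
f 37 24 36
f 8 23 28
f 23 2 25
f 28 25 9
f 23 25 28
f 4 30 16
f 30 10 31
f 16 31 5
f 30 31 16
f 4 16 14
f 16 5 15
f 14 15 3
f 16 15 14
f 4 14 21
f 14 3 20
f 21 20 7
f 14 20 21
f 4 21 26
f 21 7 27
f 26 27 9
f 21 27 26
f 4 26 30
f 26 9 33
f 30 33 10
f 26 33 30
f 5 31 19
f 31 10 32
f 19 32 6
f 31 32 19
f 3 15 39
f 15 5 40
f 39 40 12
f 15 40 39
f 7 20 36
f 20 3 35
f 36 35 11
f 20 35 36
f 9 27 28
f 27 7 24
f 28 24 8
f 27 24 28
f 10 33 29
f 33 9 25
f 29 25 2
f 33 25 29
f 44 46 43
f 47 44 43
f 43 46 45
f 45 47 43
f 44 50 46
f 48 44 47
f 48 50 44
f 46 50 45
f 49 47 45
f 45 50 49
f 49 48 47
f 50 48 49
f 52 54 51
f 55 52 51
f 51 54 53
f 53 55 51
f 52 58 54
f 56 52 55
f 56 58 52
f 54 58 53
f 57 55 53
f 53 58 57
f 57 56 55
f 58 56 57
f 60 59 62
f 60 62 61
f 62 59 63
f 62 63 61
f 63 59 64
f 63 64 61
f 64 59 65
f 64 65 61
f 65 59 66
f 65 66 61
f 66 59 67
f 66 67 61
f 67 59 68
f 67 68 61
f 68 59 69
f 68 69 61
f 69 59 70
f 69 70 61
f 70 59 60
f 70 60 61



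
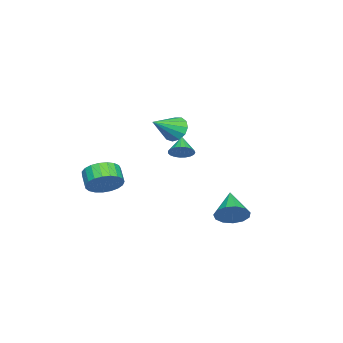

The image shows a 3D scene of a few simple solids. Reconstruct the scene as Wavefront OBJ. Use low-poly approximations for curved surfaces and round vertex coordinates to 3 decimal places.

v 1.46 3.61 -3.132
v 1.844 3.964 -2.314
v -0 3.01 -2.188
v 1.541 4.365 -2.528
v 1.212 4.527 -2.934
v 0.962 4.397 -3.403
v 0.87 4.018 -3.785
v 0.966 3.509 -3.961
v 1.219 3.032 -3.873
v 1.548 2.739 -3.55
v 1.849 2.722 -3.095
v 2.027 2.987 -2.651
v 2.025 3.45 -2.36
v -3.208 -1.205 0.729
v -2.629 -0.762 0.218
v -1.772 -1.995 1.671
v -2.725 -0.467 0.612
v -2.974 -0.406 1.042
v -3.298 -0.599 1.374
v -3.593 -0.984 1.5
v -3.765 -1.44 1.381
v -3.761 -1.821 1.056
v -3.581 -2.007 0.626
v -3.282 -1.938 0.229
v -2.96 -1.637 -0.009
v -2.716 -1.198 -0.014
v 3.923 1.718 2.026
v 4.345 1.809 2.565
v 3.057 1.422 2.754
v 4.23 2.07 2.535
v 4.062 2.27 2.416
v 3.87 2.375 2.231
v 3.688 2.367 2.01
v 3.546 2.246 1.791
v 3.469 2.034 1.614
v 3.471 1.768 1.507
v 3.551 1.493 1.491
v 3.696 1.257 1.567
v 3.88 1.101 1.722
v 4.071 1.051 1.93
v 4.237 1.117 2.155
v 4.349 1.287 2.357
v 4.387 1.532 2.502
v 2.899 -2.884 -1.281
v 3.653 -3.136 -0.611
v 2.936 -3.629 0.011
v 2.181 -3.376 -0.659
v 3.522 -2.753 -0.459
v 2.805 -3.246 0.163
v 3.283 -2.393 -0.449
v 2.566 -2.885 0.173
v 2.978 -2.117 -0.583
v 2.261 -2.61 0.04
v 2.659 -1.974 -0.837
v 1.942 -2.467 -0.215
v 2.382 -1.988 -1.169
v 1.664 -2.481 -0.546
v 2.194 -2.157 -1.519
v 1.476 -2.65 -0.897
v 2.127 -2.452 -1.829
v 1.41 -2.945 -1.207
v 2.195 -2.821 -2.044
v 1.477 -3.314 -1.422
v 2.384 -3.201 -2.127
v 1.666 -3.694 -1.505
v 2.662 -3.526 -2.064
v 1.944 -4.019 -1.441
v 2.981 -3.74 -1.865
v 2.263 -4.233 -1.243
v 3.286 -3.806 -1.565
v 2.568 -4.299 -0.943
v 3.524 -3.712 -1.217
v 2.806 -4.205 -0.595
v 3.654 -3.475 -0.879
v 2.936 -3.968 -0.257
f 2 1 4
f 2 4 3
f 4 1 5
f 4 5 3
f 5 1 6
f 5 6 3
f 6 1 7
f 6 7 3
f 7 1 8
f 7 8 3
f 8 1 9
f 8 9 3
f 9 1 10
f 9 10 3
f 10 1 11
f 10 11 3
f 11 1 12
f 11 12 3
f 12 1 13
f 12 13 3
f 13 1 2
f 13 2 3
f 15 14 17
f 15 17 16
f 17 14 18
f 17 18 16
f 18 14 19
f 18 19 16
f 19 14 20
f 19 20 16
f 20 14 21
f 20 21 16
f 21 14 22
f 21 22 16
f 22 14 23
f 22 23 16
f 23 14 24
f 23 24 16
f 24 14 25
f 24 25 16
f 25 14 26
f 25 26 16
f 26 14 15
f 26 15 16
f 28 27 30
f 28 30 29
f 30 27 31
f 30 31 29
f 31 27 32
f 31 32 29
f 32 27 33
f 32 33 29
f 33 27 34
f 33 34 29
f 34 27 35
f 34 35 29
f 35 27 36
f 35 36 29
f 36 27 37
f 36 37 29
f 37 27 38
f 37 38 29
f 38 27 39
f 38 39 29
f 39 27 40
f 39 40 29
f 40 27 41
f 40 41 29
f 41 27 42
f 41 42 29
f 42 27 43
f 42 43 29
f 43 27 28
f 43 28 29
f 45 44 48
f 45 48 46
f 46 48 49
f 46 49 47
f 48 44 50
f 48 50 49
f 49 50 51
f 49 51 47
f 50 44 52
f 50 52 51
f 51 52 53
f 51 53 47
f 52 44 54
f 52 54 53
f 53 54 55
f 53 55 47
f 54 44 56
f 54 56 55
f 55 56 57
f 55 57 47
f 56 44 58
f 56 58 57
f 57 58 59
f 57 59 47
f 58 44 60
f 58 60 59
f 59 60 61
f 59 61 47
f 60 44 62
f 60 62 61
f 61 62 63
f 61 63 47
f 62 44 64
f 62 64 63
f 63 64 65
f 63 65 47
f 64 44 66
f 64 66 65
f 65 66 67
f 65 67 47
f 66 44 68
f 66 68 67
f 67 68 69
f 67 69 47
f 68 44 70
f 68 70 69
f 69 70 71
f 69 71 47
f 70 44 72
f 70 72 71
f 71 72 73
f 71 73 47
f 72 44 74
f 72 74 73
f 73 74 75
f 73 75 47
f 74 44 45
f 74 45 75
f 75 45 46
f 75 46 47



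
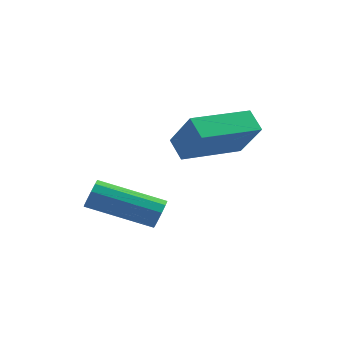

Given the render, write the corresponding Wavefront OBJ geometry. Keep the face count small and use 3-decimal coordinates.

v 1.49 0.713 3.587
v 0.964 1.04 4.155
v 0.594 1.229 2.46
v 0.069 1.557 3.027
v 2.531 2.443 3.553
v 2.006 2.771 4.12
v 1.636 2.96 2.425
v 1.11 3.287 2.993
v 0.702 -0.246 0.847
v 0.934 -0.396 1.288
v -0.89 -1.083 2.014
v -1.122 -0.934 1.573
v 0.834 -0.092 1.326
v -0.99 -0.78 2.051
v 0.685 0.152 1.181
v -1.14 -0.535 1.906
v 0.541 0.245 0.909
v -1.283 -0.443 1.634
v 0.46 0.149 0.613
v -1.365 -0.538 1.338
v 0.47 -0.097 0.406
v -1.354 -0.784 1.132
v 0.57 -0.4 0.369
v -1.254 -1.088 1.094
v 0.72 -0.645 0.514
v -1.105 -1.332 1.239
v 0.863 -0.737 0.786
v -0.961 -1.425 1.511
v 0.945 -0.642 1.082
v -0.88 -1.329 1.807
f 2 4 1
f 5 2 1
f 1 4 3
f 3 5 1
f 2 8 4
f 6 2 5
f 6 8 2
f 4 8 3
f 7 5 3
f 3 8 7
f 7 6 5
f 8 6 7
f 10 9 13
f 10 13 11
f 11 13 14
f 11 14 12
f 13 9 15
f 13 15 14
f 14 15 16
f 14 16 12
f 15 9 17
f 15 17 16
f 16 17 18
f 16 18 12
f 17 9 19
f 17 19 18
f 18 19 20
f 18 20 12
f 19 9 21
f 19 21 20
f 20 21 22
f 20 22 12
f 21 9 23
f 21 23 22
f 22 23 24
f 22 24 12
f 23 9 25
f 23 25 24
f 24 25 26
f 24 26 12
f 25 9 27
f 25 27 26
f 26 27 28
f 26 28 12
f 27 9 29
f 27 29 28
f 28 29 30
f 28 30 12
f 29 9 10
f 29 10 30
f 30 10 11
f 30 11 12



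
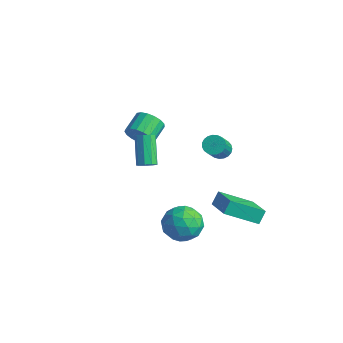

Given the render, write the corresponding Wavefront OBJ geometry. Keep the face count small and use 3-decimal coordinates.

v 0.253 0.22 0.593
v 0.769 0.45 0.513
v 1.382 -0.511 1.706
v 0.867 -0.74 1.787
v 0.676 0.594 0.677
v 1.289 -0.367 1.87
v 0.51 0.673 0.826
v 1.123 -0.288 2.019
v 0.299 0.674 0.935
v 0.912 -0.287 2.128
v 0.081 0.597 0.985
v 0.694 -0.364 2.178
v -0.108 0.454 0.967
v 0.505 -0.507 2.16
v -0.234 0.271 0.885
v 0.379 -0.69 2.078
v -0.276 0.079 0.752
v 0.338 -0.881 1.945
v -0.226 -0.088 0.592
v 0.387 -1.049 1.785
v -0.094 -0.202 0.432
v 0.52 -1.163 1.625
v 0.099 -0.243 0.3
v 0.712 -1.204 1.493
v 0.318 -0.204 0.218
v 0.931 -1.165 1.412
v 0.526 -0.092 0.202
v 1.139 -1.052 1.395
v 0.687 0.075 0.253
v 1.3 -0.886 1.446
v 0.773 0.266 0.363
v 1.386 -0.694 1.557
v 2.091 -1.142 -2.288
v 2.008 -0.662 -1.654
v 0.543 -0.535 -2.951
v 0.46 -0.054 -2.317
v 3.04 0.254 -3.223
v 2.957 0.735 -2.589
v 1.492 0.862 -3.886
v 1.409 1.342 -3.252
v -0.309 -3.8 1.191
v 0.081 -3.821 1.503
v -0.841 -3.16 2.701
v -1.231 -3.14 2.389
v 0.08 -3.522 1.336
v -0.842 -2.861 2.535
v -0.104 -3.353 1.102
v -1.026 -2.692 2.3
v -0.383 -3.394 0.909
v -1.305 -2.733 2.108
v -0.628 -3.625 0.848
v -1.55 -2.964 2.047
v -0.724 -3.938 0.948
v -1.646 -3.277 2.146
v -0.625 -4.187 1.161
v -1.547 -3.526 2.359
v -0.379 -4.255 1.388
v -1.301 -3.594 2.586
v -0.1 -4.11 1.523
v -1.022 -3.449 2.721
v -3.803 -1.461 -0.111
v -3.332 -1.568 0.527
v -3.727 -0.545 0.989
v -4.197 -0.439 0.351
v -3.112 -1.373 0.282
v -3.506 -0.35 0.744
v -3.05 -1.197 -0.053
v -3.444 -0.174 0.41
v -3.16 -1.083 -0.401
v -3.555 -0.06 0.062
v -3.418 -1.055 -0.683
v -3.813 -0.032 -0.22
v -3.764 -1.12 -0.834
v -4.159 -0.097 -0.371
v -4.119 -1.263 -0.819
v -4.513 -0.24 -0.357
v -4.401 -1.452 -0.642
v -4.796 -0.429 -0.18
v -4.546 -1.643 -0.344
v -4.941 -0.62 0.119
v -4.521 -1.793 0.008
v -4.916 -0.77 0.47
v -4.331 -1.866 0.332
v -4.726 -0.843 0.795
v -4.021 -1.847 0.555
v -4.415 -0.824 1.018
v -3.66 -1.739 0.625
v -4.055 -0.716 1.088
v 0.766 -3.119 -1.94
v 1.431 -2.952 -1.129
v 2.049 -3.808 -2.851
v 2.714 -3.641 -2.04
v 1.945 -4.368 -1.955
v 1.152 -3.943 -1.392
v 2.328 -2.817 -2.588
v 1.535 -2.392 -2.025
v 2.397 -2.766 -1.529
v 2.16 -3.725 -1.138
v 1.32 -3.035 -2.842
v 1.083 -3.994 -2.451
v 0.986 -2.975 -1.454
v 2.494 -3.785 -2.526
v 2.042 -4.212 -2.476
v 2.433 -4.115 -1.999
v 0.821 -3.557 -1.609
v 1.212 -3.459 -1.132
v 1.515 -4.292 -1.618
v 2.268 -3.301 -2.848
v 2.659 -3.203 -2.371
v 1.047 -2.645 -1.981
v 1.438 -2.548 -1.504
v 1.965 -2.468 -2.362
v 1.944 -2.768 -1.213
v 2.699 -3.173 -1.749
v 2.472 -2.689 -2.071
v 2.006 -2.438 -1.74
v 1.805 -3.331 -0.983
v 2.559 -3.736 -1.519
v 2.107 -4.164 -1.469
v 1.641 -3.913 -1.138
v 2.373 -3.222 -1.219
v 0.921 -3.024 -2.461
v 1.675 -3.429 -2.997
v 1.839 -2.847 -2.842
v 1.373 -2.596 -2.511
v 0.781 -3.587 -2.231
v 1.536 -3.992 -2.767
v 1.474 -4.322 -2.24
v 1.008 -4.071 -1.909
v 1.107 -3.538 -2.761
f 2 1 5
f 2 5 3
f 3 5 6
f 3 6 4
f 5 1 7
f 5 7 6
f 6 7 8
f 6 8 4
f 7 1 9
f 7 9 8
f 8 9 10
f 8 10 4
f 9 1 11
f 9 11 10
f 10 11 12
f 10 12 4
f 11 1 13
f 11 13 12
f 12 13 14
f 12 14 4
f 13 1 15
f 13 15 14
f 14 15 16
f 14 16 4
f 15 1 17
f 15 17 16
f 16 17 18
f 16 18 4
f 17 1 19
f 17 19 18
f 18 19 20
f 18 20 4
f 19 1 21
f 19 21 20
f 20 21 22
f 20 22 4
f 21 1 23
f 21 23 22
f 22 23 24
f 22 24 4
f 23 1 25
f 23 25 24
f 24 25 26
f 24 26 4
f 25 1 27
f 25 27 26
f 26 27 28
f 26 28 4
f 27 1 29
f 27 29 28
f 28 29 30
f 28 30 4
f 29 1 31
f 29 31 30
f 30 31 32
f 30 32 4
f 31 1 2
f 31 2 32
f 32 2 3
f 32 3 4
f 34 36 33
f 37 34 33
f 33 36 35
f 35 37 33
f 34 40 36
f 38 34 37
f 38 40 34
f 36 40 35
f 39 37 35
f 35 40 39
f 39 38 37
f 40 38 39
f 42 41 45
f 42 45 43
f 43 45 46
f 43 46 44
f 45 41 47
f 45 47 46
f 46 47 48
f 46 48 44
f 47 41 49
f 47 49 48
f 48 49 50
f 48 50 44
f 49 41 51
f 49 51 50
f 50 51 52
f 50 52 44
f 51 41 53
f 51 53 52
f 52 53 54
f 52 54 44
f 53 41 55
f 53 55 54
f 54 55 56
f 54 56 44
f 55 41 57
f 55 57 56
f 56 57 58
f 56 58 44
f 57 41 59
f 57 59 58
f 58 59 60
f 58 60 44
f 59 41 42
f 59 42 60
f 60 42 43
f 60 43 44
f 62 61 65
f 62 65 63
f 63 65 66
f 63 66 64
f 65 61 67
f 65 67 66
f 66 67 68
f 66 68 64
f 67 61 69
f 67 69 68
f 68 69 70
f 68 70 64
f 69 61 71
f 69 71 70
f 70 71 72
f 70 72 64
f 71 61 73
f 71 73 72
f 72 73 74
f 72 74 64
f 73 61 75
f 73 75 74
f 74 75 76
f 74 76 64
f 75 61 77
f 75 77 76
f 76 77 78
f 76 78 64
f 77 61 79
f 77 79 78
f 78 79 80
f 78 80 64
f 79 61 81
f 79 81 80
f 80 81 82
f 80 82 64
f 81 61 83
f 81 83 82
f 82 83 84
f 82 84 64
f 83 61 85
f 83 85 84
f 84 85 86
f 84 86 64
f 85 61 87
f 85 87 86
f 86 87 88
f 86 88 64
f 87 61 62
f 87 62 88
f 88 62 63
f 88 63 64
f 89 126 105
f 126 100 129
f 105 129 94
f 126 129 105
f 89 105 101
f 105 94 106
f 101 106 90
f 105 106 101
f 89 101 110
f 101 90 111
f 110 111 96
f 101 111 110
f 89 110 122
f 110 96 125
f 122 125 99
f 110 125 122
f 89 122 126
f 122 99 130
f 126 130 100
f 122 130 126
f 90 106 117
f 106 94 120
f 117 120 98
f 106 120 117
f 94 129 107
f 129 100 128
f 107 128 93
f 129 128 107
f 100 130 127
f 130 99 123
f 127 123 91
f 130 123 127
f 99 125 124
f 125 96 112
f 124 112 95
f 125 112 124
f 96 111 116
f 111 90 113
f 116 113 97
f 111 113 116
f 92 118 104
f 118 98 119
f 104 119 93
f 118 119 104
f 92 104 102
f 104 93 103
f 102 103 91
f 104 103 102
f 92 102 109
f 102 91 108
f 109 108 95
f 102 108 109
f 92 109 114
f 109 95 115
f 114 115 97
f 109 115 114
f 92 114 118
f 114 97 121
f 118 121 98
f 114 121 118
f 93 119 107
f 119 98 120
f 107 120 94
f 119 120 107
f 91 103 127
f 103 93 128
f 127 128 100
f 103 128 127
f 95 108 124
f 108 91 123
f 124 123 99
f 108 123 124
f 97 115 116
f 115 95 112
f 116 112 96
f 115 112 116
f 98 121 117
f 121 97 113
f 117 113 90
f 121 113 117



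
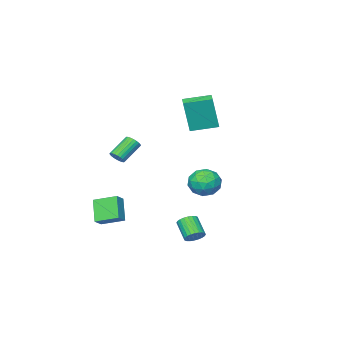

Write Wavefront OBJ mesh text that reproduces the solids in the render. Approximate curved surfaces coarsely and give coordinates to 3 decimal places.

v -4.831 -0.827 1.975
v -4.48 -0.987 4.07
v -4.279 -0.117 1.937
v -3.928 -0.278 4.032
v -3.572 -1.822 1.688
v -3.221 -1.983 3.783
v -3.02 -1.113 1.65
v -2.669 -1.273 3.745
v 0.313 3.076 -4.114
v 0.711 2.716 -4.382
v 0.425 1.783 -3.554
v 0.027 2.144 -3.286
v 0.845 2.819 -4.22
v 0.558 1.886 -3.391
v 0.898 2.961 -4.042
v 0.611 2.029 -3.213
v 0.862 3.121 -3.874
v 0.575 2.188 -3.046
v 0.742 3.274 -3.744
v 0.455 2.341 -2.915
v 0.557 3.397 -3.669
v 0.27 2.464 -2.841
v 0.335 3.471 -3.663
v 0.048 2.538 -2.834
v 0.11 3.485 -3.725
v -0.177 2.552 -2.896
v -0.085 3.437 -3.846
v -0.371 2.504 -3.018
v -0.218 3.334 -4.009
v -0.505 2.401 -3.18
v -0.271 3.191 -4.187
v -0.558 2.259 -3.358
v -0.235 3.032 -4.354
v -0.522 2.099 -3.526
v -0.115 2.879 -4.485
v -0.402 1.946 -3.656
v 0.07 2.756 -4.559
v -0.217 1.823 -3.731
v 0.292 2.682 -4.566
v 0.005 1.749 -3.737
v 0.517 2.668 -4.504
v 0.23 1.735 -3.675
v 0.493 -3.124 -0.072
v 0.739 -2.801 0.237
v -0.427 -2.814 1.181
v -0.673 -3.136 0.872
v 0.642 -2.675 0.119
v -0.524 -2.687 1.062
v 0.522 -2.616 -0.029
v -0.644 -2.629 0.915
v 0.398 -2.635 -0.183
v -0.768 -2.648 0.76
v 0.288 -2.728 -0.32
v -0.878 -2.741 0.623
v 0.209 -2.882 -0.419
v -0.957 -2.895 0.524
v 0.174 -3.072 -0.466
v -0.993 -3.085 0.477
v 0.187 -3.27 -0.452
v -0.979 -3.283 0.491
v 0.247 -3.446 -0.381
v -0.919 -3.459 0.563
v 0.344 -3.573 -0.262
v -0.822 -3.585 0.681
v 0.464 -3.631 -0.115
v -0.702 -3.644 0.829
v 0.588 -3.612 0.04
v -0.578 -3.625 0.983
v 0.698 -3.519 0.177
v -0.468 -3.532 1.12
v 0.777 -3.365 0.276
v -0.389 -3.378 1.219
v 0.813 -3.175 0.323
v -0.354 -3.188 1.266
v 0.799 -2.977 0.309
v -0.367 -2.99 1.252
v 1.384 -3.467 -5.007
v 0.814 -4.31 -3.772
v 0.639 -2.296 -4.551
v 0.07 -3.139 -3.316
v 2.01 -3.241 -4.564
v 1.441 -4.084 -3.329
v 1.266 -2.07 -4.108
v 0.696 -2.913 -2.873
v -2.122 2.294 -0.591
v -1.158 2.412 -0.771
v -2.102 0.908 -1.389
v -1.138 1.026 -1.569
v -1.45 0.844 -0.649
v -1.463 1.701 -0.156
v -1.797 1.619 -2.004
v -1.81 2.476 -1.511
v -0.957 1.994 -1.644
v -0.742 1.515 -0.807
v -2.518 1.805 -1.353
v -2.303 1.326 -0.516
v -1.642 2.475 -0.611
v -1.618 0.845 -1.549
v -1.802 0.739 -1.008
v -1.235 0.808 -1.114
v -1.821 2.057 -0.25
v -1.254 2.126 -0.355
v -1.426 1.204 -0.283
v -2.006 1.194 -1.805
v -1.439 1.263 -1.91
v -2.025 2.512 -1.046
v -1.458 2.581 -1.152
v -1.834 2.116 -1.877
v -0.957 2.298 -1.23
v -0.945 1.484 -1.699
v -1.333 1.833 -1.955
v -1.34 2.336 -1.665
v -0.831 2.017 -0.738
v -0.819 1.202 -1.207
v -1.003 1.096 -0.666
v -1.01 1.599 -0.376
v -0.712 1.772 -1.251
v -2.441 2.118 -0.953
v -2.429 1.303 -1.422
v -2.25 1.721 -1.784
v -2.257 2.224 -1.494
v -2.315 1.836 -0.461
v -2.303 1.022 -0.93
v -1.92 0.984 -0.495
v -1.927 1.487 -0.205
v -2.548 1.548 -0.909
f 2 4 1
f 5 2 1
f 1 4 3
f 3 5 1
f 2 8 4
f 6 2 5
f 6 8 2
f 4 8 3
f 7 5 3
f 3 8 7
f 7 6 5
f 8 6 7
f 10 9 13
f 10 13 11
f 11 13 14
f 11 14 12
f 13 9 15
f 13 15 14
f 14 15 16
f 14 16 12
f 15 9 17
f 15 17 16
f 16 17 18
f 16 18 12
f 17 9 19
f 17 19 18
f 18 19 20
f 18 20 12
f 19 9 21
f 19 21 20
f 20 21 22
f 20 22 12
f 21 9 23
f 21 23 22
f 22 23 24
f 22 24 12
f 23 9 25
f 23 25 24
f 24 25 26
f 24 26 12
f 25 9 27
f 25 27 26
f 26 27 28
f 26 28 12
f 27 9 29
f 27 29 28
f 28 29 30
f 28 30 12
f 29 9 31
f 29 31 30
f 30 31 32
f 30 32 12
f 31 9 33
f 31 33 32
f 32 33 34
f 32 34 12
f 33 9 35
f 33 35 34
f 34 35 36
f 34 36 12
f 35 9 37
f 35 37 36
f 36 37 38
f 36 38 12
f 37 9 39
f 37 39 38
f 38 39 40
f 38 40 12
f 39 9 41
f 39 41 40
f 40 41 42
f 40 42 12
f 41 9 10
f 41 10 42
f 42 10 11
f 42 11 12
f 44 43 47
f 44 47 45
f 45 47 48
f 45 48 46
f 47 43 49
f 47 49 48
f 48 49 50
f 48 50 46
f 49 43 51
f 49 51 50
f 50 51 52
f 50 52 46
f 51 43 53
f 51 53 52
f 52 53 54
f 52 54 46
f 53 43 55
f 53 55 54
f 54 55 56
f 54 56 46
f 55 43 57
f 55 57 56
f 56 57 58
f 56 58 46
f 57 43 59
f 57 59 58
f 58 59 60
f 58 60 46
f 59 43 61
f 59 61 60
f 60 61 62
f 60 62 46
f 61 43 63
f 61 63 62
f 62 63 64
f 62 64 46
f 63 43 65
f 63 65 64
f 64 65 66
f 64 66 46
f 65 43 67
f 65 67 66
f 66 67 68
f 66 68 46
f 67 43 69
f 67 69 68
f 68 69 70
f 68 70 46
f 69 43 71
f 69 71 70
f 70 71 72
f 70 72 46
f 71 43 73
f 71 73 72
f 72 73 74
f 72 74 46
f 73 43 75
f 73 75 74
f 74 75 76
f 74 76 46
f 75 43 44
f 75 44 76
f 76 44 45
f 76 45 46
f 78 80 77
f 81 78 77
f 77 80 79
f 79 81 77
f 78 84 80
f 82 78 81
f 82 84 78
f 80 84 79
f 83 81 79
f 79 84 83
f 83 82 81
f 84 82 83
f 85 122 101
f 122 96 125
f 101 125 90
f 122 125 101
f 85 101 97
f 101 90 102
f 97 102 86
f 101 102 97
f 85 97 106
f 97 86 107
f 106 107 92
f 97 107 106
f 85 106 118
f 106 92 121
f 118 121 95
f 106 121 118
f 85 118 122
f 118 95 126
f 122 126 96
f 118 126 122
f 86 102 113
f 102 90 116
f 113 116 94
f 102 116 113
f 90 125 103
f 125 96 124
f 103 124 89
f 125 124 103
f 96 126 123
f 126 95 119
f 123 119 87
f 126 119 123
f 95 121 120
f 121 92 108
f 120 108 91
f 121 108 120
f 92 107 112
f 107 86 109
f 112 109 93
f 107 109 112
f 88 114 100
f 114 94 115
f 100 115 89
f 114 115 100
f 88 100 98
f 100 89 99
f 98 99 87
f 100 99 98
f 88 98 105
f 98 87 104
f 105 104 91
f 98 104 105
f 88 105 110
f 105 91 111
f 110 111 93
f 105 111 110
f 88 110 114
f 110 93 117
f 114 117 94
f 110 117 114
f 89 115 103
f 115 94 116
f 103 116 90
f 115 116 103
f 87 99 123
f 99 89 124
f 123 124 96
f 99 124 123
f 91 104 120
f 104 87 119
f 120 119 95
f 104 119 120
f 93 111 112
f 111 91 108
f 112 108 92
f 111 108 112
f 94 117 113
f 117 93 109
f 113 109 86
f 117 109 113



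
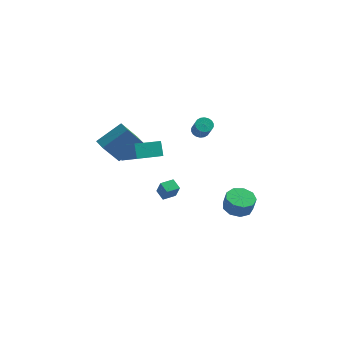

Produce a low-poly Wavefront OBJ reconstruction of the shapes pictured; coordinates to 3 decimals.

v 1.136 0.179 3.307
v 1.648 0.451 3.298
v 2.037 -0.247 4.324
v 1.524 -0.519 4.333
v 1.506 0.6 3.453
v 1.895 -0.097 4.479
v 1.291 0.666 3.58
v 1.68 -0.031 4.606
v 1.045 0.636 3.652
v 1.434 -0.061 4.678
v 0.817 0.515 3.656
v 1.206 -0.182 4.682
v 0.652 0.327 3.591
v 1.041 -0.37 4.617
v 0.583 0.11 3.47
v 0.972 -0.587 4.496
v 0.623 -0.093 3.316
v 1.012 -0.791 4.342
v 0.765 -0.243 3.161
v 1.154 -0.94 4.187
v 0.98 -0.309 3.034
v 1.369 -1.006 4.06
v 1.226 -0.279 2.962
v 1.615 -0.976 3.988
v 1.454 -0.158 2.958
v 1.843 -0.855 3.984
v 1.619 0.03 3.023
v 2.008 -0.667 4.049
v 1.688 0.247 3.144
v 2.077 -0.45 4.17
v -4.445 0.256 0.217
v -5.253 -0.631 1.94
v -3.097 1.278 1.375
v -3.905 0.39 3.099
v -3.875 -0.41 0.141
v -4.683 -1.298 1.865
v -2.527 0.611 1.3
v -3.335 -0.276 3.023
v 3.876 -1.768 -2.015
v 4.479 -1.022 -2.016
v 4.708 -1.205 -0.966
v 4.104 -1.952 -0.965
v 3.876 -0.823 -1.85
v 4.104 -1.006 -0.8
v 3.273 -1.066 -1.761
v 3.501 -1.249 -0.711
v 2.951 -1.638 -1.791
v 3.18 -1.821 -0.741
v 3.063 -2.271 -1.926
v 3.291 -2.454 -0.876
v 3.555 -2.669 -2.102
v 3.783 -2.852 -1.052
v 4.197 -2.645 -2.238
v 4.425 -2.829 -1.188
v 4.689 -2.211 -2.269
v 4.917 -2.395 -1.219
v 4.8 -1.57 -2.181
v 5.029 -1.753 -1.132
v -2.003 -3.486 2.748
v -2.28 -2.9 3.649
v -3.213 -2.434 1.691
v -3.49 -1.848 2.592
v -0.65 -2.292 2.388
v -0.927 -1.706 3.289
v -1.86 -1.24 1.331
v -2.137 -0.654 2.232
v -1.2 0.044 -3.417
v -0.872 -0.282 -2.408
v -1.733 0.59 -3.067
v -1.405 0.264 -2.058
v -0.515 0.716 -3.422
v -0.187 0.39 -2.413
v -1.048 1.262 -3.072
v -0.72 0.936 -2.063
f 2 1 5
f 2 5 3
f 3 5 6
f 3 6 4
f 5 1 7
f 5 7 6
f 6 7 8
f 6 8 4
f 7 1 9
f 7 9 8
f 8 9 10
f 8 10 4
f 9 1 11
f 9 11 10
f 10 11 12
f 10 12 4
f 11 1 13
f 11 13 12
f 12 13 14
f 12 14 4
f 13 1 15
f 13 15 14
f 14 15 16
f 14 16 4
f 15 1 17
f 15 17 16
f 16 17 18
f 16 18 4
f 17 1 19
f 17 19 18
f 18 19 20
f 18 20 4
f 19 1 21
f 19 21 20
f 20 21 22
f 20 22 4
f 21 1 23
f 21 23 22
f 22 23 24
f 22 24 4
f 23 1 25
f 23 25 24
f 24 25 26
f 24 26 4
f 25 1 27
f 25 27 26
f 26 27 28
f 26 28 4
f 27 1 29
f 27 29 28
f 28 29 30
f 28 30 4
f 29 1 2
f 29 2 30
f 30 2 3
f 30 3 4
f 32 34 31
f 35 32 31
f 31 34 33
f 33 35 31
f 32 38 34
f 36 32 35
f 36 38 32
f 34 38 33
f 37 35 33
f 33 38 37
f 37 36 35
f 38 36 37
f 40 39 43
f 40 43 41
f 41 43 44
f 41 44 42
f 43 39 45
f 43 45 44
f 44 45 46
f 44 46 42
f 45 39 47
f 45 47 46
f 46 47 48
f 46 48 42
f 47 39 49
f 47 49 48
f 48 49 50
f 48 50 42
f 49 39 51
f 49 51 50
f 50 51 52
f 50 52 42
f 51 39 53
f 51 53 52
f 52 53 54
f 52 54 42
f 53 39 55
f 53 55 54
f 54 55 56
f 54 56 42
f 55 39 57
f 55 57 56
f 56 57 58
f 56 58 42
f 57 39 40
f 57 40 58
f 58 40 41
f 58 41 42
f 60 62 59
f 63 60 59
f 59 62 61
f 61 63 59
f 60 66 62
f 64 60 63
f 64 66 60
f 62 66 61
f 65 63 61
f 61 66 65
f 65 64 63
f 66 64 65
f 68 70 67
f 71 68 67
f 67 70 69
f 69 71 67
f 68 74 70
f 72 68 71
f 72 74 68
f 70 74 69
f 73 71 69
f 69 74 73
f 73 72 71
f 74 72 73



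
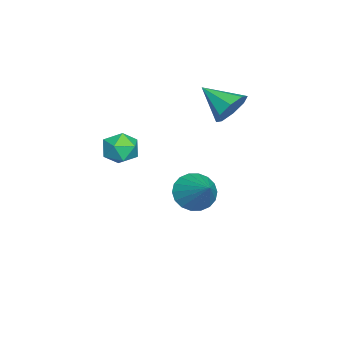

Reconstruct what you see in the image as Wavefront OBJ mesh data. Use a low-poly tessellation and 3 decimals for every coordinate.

v -3.496 0.017 0.884
v -2.766 0.075 1.536
v -4.144 -1.417 1.736
v -3.369 0.471 1.743
v -4.046 0.601 1.447
v -4.4 0.389 0.821
v -4.225 -0.041 0.232
v -3.623 -0.436 0.024
v -2.946 -0.567 0.32
v -2.591 -0.355 0.946
v -3.516 -1.587 -4.533
v -2.813 -1.63 -5.312
v -2.144 -0.673 -3.347
v -3.024 -1.219 -5.385
v -3.332 -0.881 -5.289
v -3.676 -0.683 -5.043
v -3.989 -0.664 -4.696
v -4.208 -0.827 -4.317
v -4.29 -1.141 -3.981
v -4.218 -1.543 -3.754
v -4.008 -1.954 -3.681
v -3.7 -2.292 -3.777
v -3.355 -2.49 -4.023
v -3.043 -2.51 -4.369
v -2.824 -2.346 -4.749
v -2.742 -2.032 -5.085
v 0.034 -3.373 0.591
v 0.558 -3.24 -0.12
v 0.622 -4.68 0.78
v 1.146 -4.547 0.069
v 1.278 -4.074 0.816
v 0.915 -3.266 0.699
v 0.265 -4.654 -0.039
v -0.098 -3.846 -0.156
v 0.701 -4.032 -0.51
v 1.327 -3.674 0.018
v -0.147 -4.246 0.642
v 0.479 -3.888 1.17
f 2 1 4
f 2 4 3
f 4 1 5
f 4 5 3
f 5 1 6
f 5 6 3
f 6 1 7
f 6 7 3
f 7 1 8
f 7 8 3
f 8 1 9
f 8 9 3
f 9 1 10
f 9 10 3
f 10 1 2
f 10 2 3
f 12 11 14
f 12 14 13
f 14 11 15
f 14 15 13
f 15 11 16
f 15 16 13
f 16 11 17
f 16 17 13
f 17 11 18
f 17 18 13
f 18 11 19
f 18 19 13
f 19 11 20
f 19 20 13
f 20 11 21
f 20 21 13
f 21 11 22
f 21 22 13
f 22 11 23
f 22 23 13
f 23 11 24
f 23 24 13
f 24 11 25
f 24 25 13
f 25 11 26
f 25 26 13
f 26 11 12
f 26 12 13
f 27 38 32
f 27 32 28
f 27 28 34
f 27 34 37
f 27 37 38
f 28 32 36
f 32 38 31
f 38 37 29
f 37 34 33
f 34 28 35
f 30 36 31
f 30 31 29
f 30 29 33
f 30 33 35
f 30 35 36
f 31 36 32
f 29 31 38
f 33 29 37
f 35 33 34
f 36 35 28



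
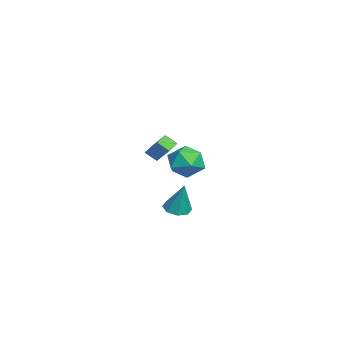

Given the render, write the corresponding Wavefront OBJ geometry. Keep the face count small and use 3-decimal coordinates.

v -1.639 -1.263 -0.458
v -1.846 -1.938 0.1
v -2.215 -0.815 -0.132
v -2.422 -1.49 0.427
v -0.358 -0.57 0.853
v -0.565 -1.245 1.412
v -0.934 -0.122 1.18
v -1.141 -0.797 1.738
v -3.491 1.243 -0.596
v -2.589 0.7 -1.292
v -4.911 0.18 -1.608
v -4.009 -0.363 -2.304
v -4.114 -0.641 -1.078
v -3.236 0.015 -0.452
v -4.264 0.865 -2.448
v -3.386 1.521 -1.822
v -3.067 0.466 -2.436
v -2.974 -0.465 -1.589
v -4.526 1.345 -1.311
v -4.433 0.414 -0.464
v 3.605 -0.218 -1.743
v 4.127 0.346 -1.997
v 4.115 0.158 0.143
v 3.562 0.577 -1.89
v 3.022 0.342 -1.697
v 2.823 -0.221 -1.531
v 3.082 -0.783 -1.489
v 3.647 -1.013 -1.596
v 4.188 -0.778 -1.789
v 4.386 -0.215 -1.955
f 2 4 1
f 5 2 1
f 1 4 3
f 3 5 1
f 2 8 4
f 6 2 5
f 6 8 2
f 4 8 3
f 7 5 3
f 3 8 7
f 7 6 5
f 8 6 7
f 9 20 14
f 9 14 10
f 9 10 16
f 9 16 19
f 9 19 20
f 10 14 18
f 14 20 13
f 20 19 11
f 19 16 15
f 16 10 17
f 12 18 13
f 12 13 11
f 12 11 15
f 12 15 17
f 12 17 18
f 13 18 14
f 11 13 20
f 15 11 19
f 17 15 16
f 18 17 10
f 22 21 24
f 22 24 23
f 24 21 25
f 24 25 23
f 25 21 26
f 25 26 23
f 26 21 27
f 26 27 23
f 27 21 28
f 27 28 23
f 28 21 29
f 28 29 23
f 29 21 30
f 29 30 23
f 30 21 22
f 30 22 23



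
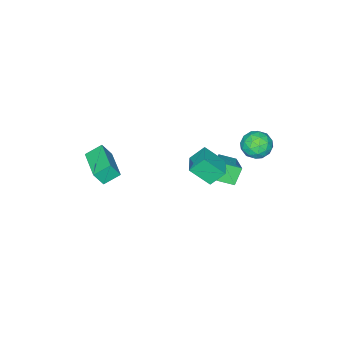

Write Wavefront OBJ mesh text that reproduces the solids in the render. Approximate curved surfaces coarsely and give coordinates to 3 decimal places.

v -4.117 2.797 2.785
v -3.406 3.306 2.26
v -3.954 1.514 1.76
v -3.243 2.023 1.235
v -3.043 1.698 2.181
v -3.144 2.492 2.814
v -4.216 2.328 1.206
v -4.317 3.122 1.839
v -3.468 3.017 1.284
v -2.743 2.627 1.886
v -4.617 2.193 2.134
v -3.892 1.803 2.736
v -3.776 3.164 2.612
v -3.584 1.656 1.408
v -3.467 1.465 1.964
v -3.049 1.764 1.655
v -3.622 2.685 2.938
v -3.204 2.985 2.629
v -2.991 2.04 2.583
v -4.156 1.835 1.391
v -3.738 2.135 1.082
v -4.311 3.056 2.365
v -3.893 3.355 2.056
v -4.369 2.78 1.437
v -3.394 3.294 1.73
v -3.298 2.539 1.128
v -3.87 2.719 1.11
v -3.929 3.185 1.483
v -2.968 3.065 2.084
v -2.872 2.31 1.482
v -2.755 2.12 2.038
v -2.814 2.586 2.41
v -3.004 2.894 1.51
v -4.488 2.51 2.538
v -4.392 1.755 1.936
v -4.546 2.234 1.61
v -4.605 2.7 1.982
v -4.062 2.281 2.892
v -3.966 1.526 2.29
v -3.431 1.635 2.537
v -3.49 2.101 2.91
v -4.356 1.926 2.51
v 3.828 -4.102 2.514
v 2.963 -3.575 3.101
v 3.412 -3.73 1.567
v 2.547 -3.203 2.153
v 5.033 -2.317 2.687
v 4.168 -1.79 3.273
v 4.617 -1.945 1.739
v 3.752 -1.418 2.326
v -2.924 0.207 0.178
v -1.838 1.515 0.98
v -3.592 1.017 -0.24
v -2.505 2.325 0.562
v -2.215 0.255 -0.862
v -1.128 1.563 -0.06
v -2.882 1.065 -1.28
v -1.796 2.373 -0.478
v -1.851 1.62 1.292
v -1.232 0.545 2.41
v -0.775 2.497 1.539
v -0.156 1.422 2.657
v -1.184 1.058 0.383
v -0.565 -0.017 1.501
v -0.108 1.935 0.63
v 0.511 0.86 1.748
f 1 38 17
f 38 12 41
f 17 41 6
f 38 41 17
f 1 17 13
f 17 6 18
f 13 18 2
f 17 18 13
f 1 13 22
f 13 2 23
f 22 23 8
f 13 23 22
f 1 22 34
f 22 8 37
f 34 37 11
f 22 37 34
f 1 34 38
f 34 11 42
f 38 42 12
f 34 42 38
f 2 18 29
f 18 6 32
f 29 32 10
f 18 32 29
f 6 41 19
f 41 12 40
f 19 40 5
f 41 40 19
f 12 42 39
f 42 11 35
f 39 35 3
f 42 35 39
f 11 37 36
f 37 8 24
f 36 24 7
f 37 24 36
f 8 23 28
f 23 2 25
f 28 25 9
f 23 25 28
f 4 30 16
f 30 10 31
f 16 31 5
f 30 31 16
f 4 16 14
f 16 5 15
f 14 15 3
f 16 15 14
f 4 14 21
f 14 3 20
f 21 20 7
f 14 20 21
f 4 21 26
f 21 7 27
f 26 27 9
f 21 27 26
f 4 26 30
f 26 9 33
f 30 33 10
f 26 33 30
f 5 31 19
f 31 10 32
f 19 32 6
f 31 32 19
f 3 15 39
f 15 5 40
f 39 40 12
f 15 40 39
f 7 20 36
f 20 3 35
f 36 35 11
f 20 35 36
f 9 27 28
f 27 7 24
f 28 24 8
f 27 24 28
f 10 33 29
f 33 9 25
f 29 25 2
f 33 25 29
f 44 46 43
f 47 44 43
f 43 46 45
f 45 47 43
f 44 50 46
f 48 44 47
f 48 50 44
f 46 50 45
f 49 47 45
f 45 50 49
f 49 48 47
f 50 48 49
f 52 54 51
f 55 52 51
f 51 54 53
f 53 55 51
f 52 58 54
f 56 52 55
f 56 58 52
f 54 58 53
f 57 55 53
f 53 58 57
f 57 56 55
f 58 56 57
f 60 62 59
f 63 60 59
f 59 62 61
f 61 63 59
f 60 66 62
f 64 60 63
f 64 66 60
f 62 66 61
f 65 63 61
f 61 66 65
f 65 64 63
f 66 64 65

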